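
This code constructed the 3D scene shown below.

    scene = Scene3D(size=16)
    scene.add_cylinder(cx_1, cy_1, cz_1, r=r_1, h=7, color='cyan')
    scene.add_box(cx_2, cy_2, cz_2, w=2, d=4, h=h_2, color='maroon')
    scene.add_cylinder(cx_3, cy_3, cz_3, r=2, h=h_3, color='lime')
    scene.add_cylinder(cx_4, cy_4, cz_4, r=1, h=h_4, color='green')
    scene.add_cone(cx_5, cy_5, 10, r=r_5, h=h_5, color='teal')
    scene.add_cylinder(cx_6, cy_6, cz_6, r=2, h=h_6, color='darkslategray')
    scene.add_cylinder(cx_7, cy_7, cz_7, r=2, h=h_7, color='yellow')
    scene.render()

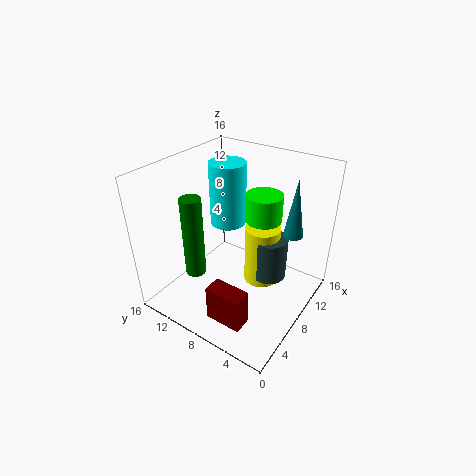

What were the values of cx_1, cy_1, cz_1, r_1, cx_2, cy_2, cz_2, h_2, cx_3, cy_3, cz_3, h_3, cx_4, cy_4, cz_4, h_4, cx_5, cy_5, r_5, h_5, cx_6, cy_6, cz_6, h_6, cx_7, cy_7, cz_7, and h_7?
cx_1 = 9
cy_1 = 10
cz_1 = 9
r_1 = 2
cx_2 = 2
cy_2 = 4
cz_2 = 1
h_2 = 4
cx_3 = 10
cy_3 = 6
cz_3 = 10
h_3 = 3
cx_4 = 2
cy_4 = 9
cz_4 = 7
h_4 = 8
cx_5 = 9
cy_5 = 2
r_5 = 1
h_5 = 6
cx_6 = 10
cy_6 = 5
cz_6 = 3
h_6 = 5
cx_7 = 10
cy_7 = 6
cz_7 = 2
h_7 = 7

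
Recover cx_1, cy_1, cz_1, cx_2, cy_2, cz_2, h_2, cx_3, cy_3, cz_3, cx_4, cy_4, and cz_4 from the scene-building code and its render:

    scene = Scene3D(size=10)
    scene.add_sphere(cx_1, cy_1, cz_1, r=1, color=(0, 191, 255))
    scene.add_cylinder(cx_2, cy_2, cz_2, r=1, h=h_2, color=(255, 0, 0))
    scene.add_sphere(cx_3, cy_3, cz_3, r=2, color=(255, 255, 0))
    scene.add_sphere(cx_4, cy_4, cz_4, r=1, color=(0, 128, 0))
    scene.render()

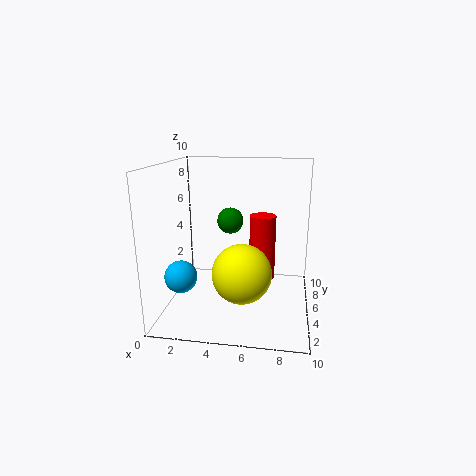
cx_1 = 2
cy_1 = 1.5
cz_1 = 3.5
cx_2 = 6.5
cy_2 = 7.5
cz_2 = 1
h_2 = 5
cx_3 = 5.5
cy_3 = 3.5
cz_3 = 3
cx_4 = 4
cy_4 = 7.5
cz_4 = 5.5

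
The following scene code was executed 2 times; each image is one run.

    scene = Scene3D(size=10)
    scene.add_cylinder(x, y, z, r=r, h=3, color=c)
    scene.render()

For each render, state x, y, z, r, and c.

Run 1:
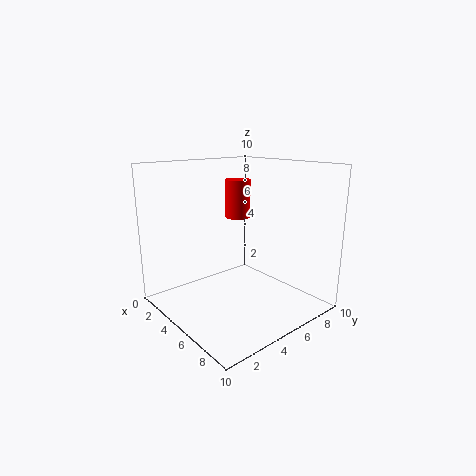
x = 2, y = 7.5, z = 5.5, r = 1, c = 'red'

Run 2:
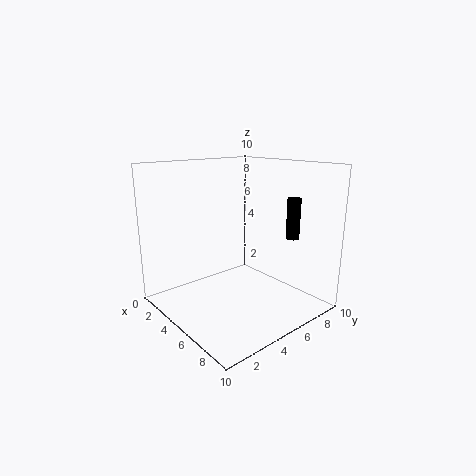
x = 6.5, y = 9, z = 4.5, r = 0.5, c = 'black'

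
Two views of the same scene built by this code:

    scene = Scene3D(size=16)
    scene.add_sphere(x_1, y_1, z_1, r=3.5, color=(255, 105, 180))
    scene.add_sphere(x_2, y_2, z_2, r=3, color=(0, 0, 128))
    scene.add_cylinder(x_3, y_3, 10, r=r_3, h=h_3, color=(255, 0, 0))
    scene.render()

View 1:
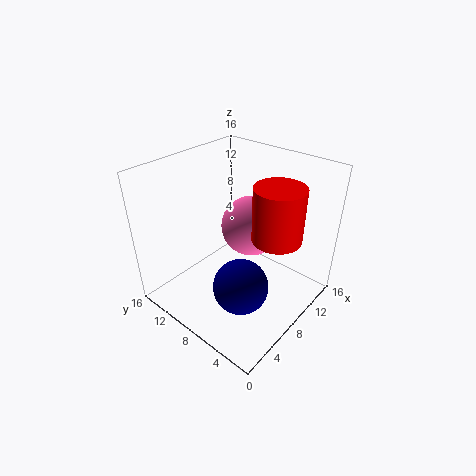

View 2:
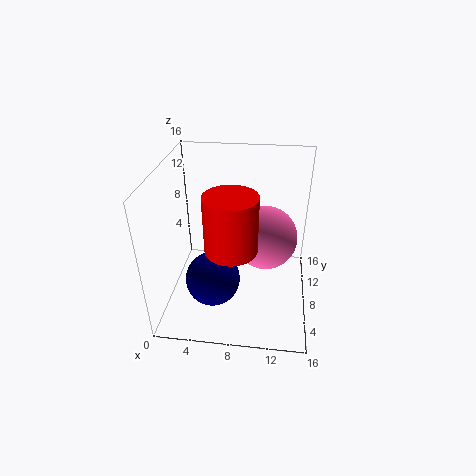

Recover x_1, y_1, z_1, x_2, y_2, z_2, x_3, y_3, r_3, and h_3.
x_1 = 11, y_1 = 8.5, z_1 = 8, x_2 = 5.5, y_2 = 5.5, z_2 = 4, x_3 = 8, y_3 = 3, r_3 = 2.5, h_3 = 5.5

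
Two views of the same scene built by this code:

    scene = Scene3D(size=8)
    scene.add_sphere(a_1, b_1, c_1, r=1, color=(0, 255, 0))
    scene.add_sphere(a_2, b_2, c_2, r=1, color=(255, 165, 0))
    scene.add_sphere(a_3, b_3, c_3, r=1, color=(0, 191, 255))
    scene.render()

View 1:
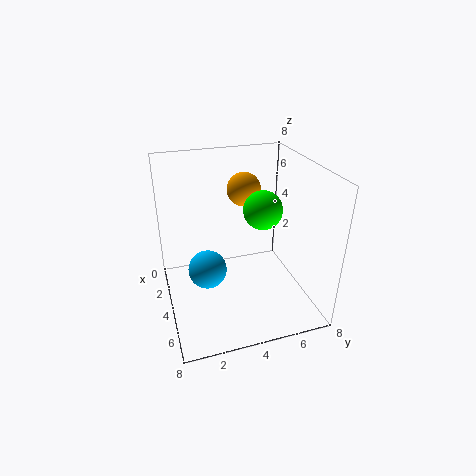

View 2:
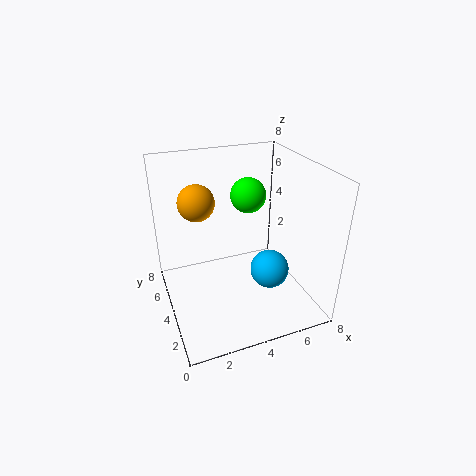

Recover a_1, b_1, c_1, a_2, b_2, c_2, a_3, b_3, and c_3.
a_1 = 5, b_1 = 5, c_1 = 6, a_2 = 2, b_2 = 5, c_2 = 6, a_3 = 5, b_3 = 2, c_3 = 3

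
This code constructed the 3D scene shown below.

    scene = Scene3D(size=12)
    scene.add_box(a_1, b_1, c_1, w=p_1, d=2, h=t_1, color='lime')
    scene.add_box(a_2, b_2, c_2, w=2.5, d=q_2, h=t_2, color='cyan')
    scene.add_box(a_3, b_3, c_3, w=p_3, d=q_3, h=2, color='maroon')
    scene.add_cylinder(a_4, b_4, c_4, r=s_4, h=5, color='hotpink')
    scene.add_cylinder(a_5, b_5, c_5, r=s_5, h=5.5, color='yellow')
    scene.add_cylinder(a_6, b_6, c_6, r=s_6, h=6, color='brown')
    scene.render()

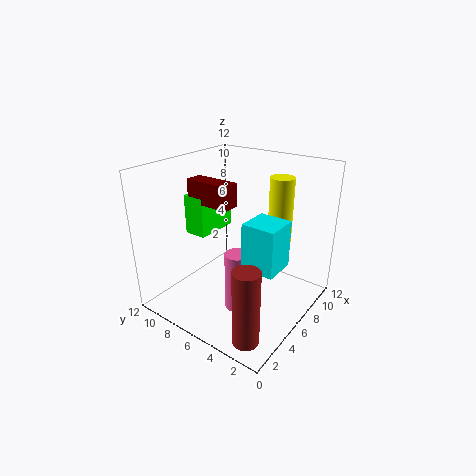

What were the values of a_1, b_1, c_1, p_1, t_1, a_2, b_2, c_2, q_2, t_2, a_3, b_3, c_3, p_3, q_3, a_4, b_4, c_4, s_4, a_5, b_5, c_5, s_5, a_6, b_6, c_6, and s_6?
a_1 = 5, b_1 = 9, c_1 = 5.5, p_1 = 4, t_1 = 3.5, a_2 = 3, b_2 = 1, c_2 = 5.5, q_2 = 2.5, t_2 = 3.5, a_3 = 5, b_3 = 6.5, c_3 = 8.5, p_3 = 1.5, q_3 = 4, a_4 = 4.5, b_4 = 5, c_4 = 0.5, s_4 = 1, a_5 = 8.5, b_5 = 3.5, c_5 = 5.5, s_5 = 1, a_6 = 1.5, b_6 = 2, c_6 = 0.5, s_6 = 1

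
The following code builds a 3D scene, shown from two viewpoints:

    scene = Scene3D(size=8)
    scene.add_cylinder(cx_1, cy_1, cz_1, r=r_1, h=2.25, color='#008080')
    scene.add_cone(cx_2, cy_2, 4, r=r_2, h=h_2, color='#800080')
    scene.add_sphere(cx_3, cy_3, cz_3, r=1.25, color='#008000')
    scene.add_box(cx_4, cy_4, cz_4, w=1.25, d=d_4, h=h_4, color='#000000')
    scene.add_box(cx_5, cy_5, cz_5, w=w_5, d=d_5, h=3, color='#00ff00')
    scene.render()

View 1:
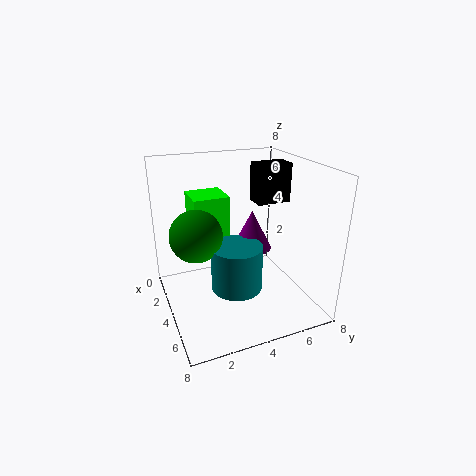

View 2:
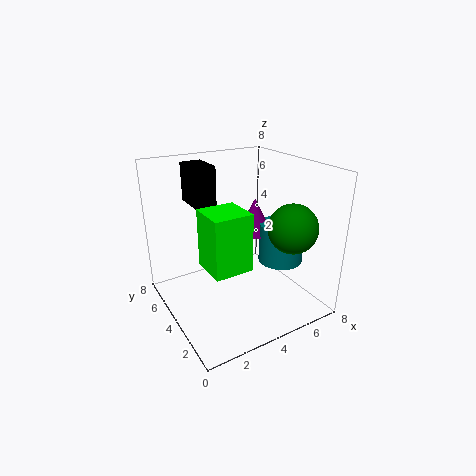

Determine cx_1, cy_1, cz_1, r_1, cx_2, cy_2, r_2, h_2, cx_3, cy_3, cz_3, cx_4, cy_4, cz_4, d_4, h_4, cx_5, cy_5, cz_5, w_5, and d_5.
cx_1 = 6.25
cy_1 = 3
cz_1 = 2.5
r_1 = 1.25
cx_2 = 5.25
cy_2 = 4.25
r_2 = 1
h_2 = 2
cx_3 = 5.5
cy_3 = 1.25
cz_3 = 5.25
cx_4 = 2.25
cy_4 = 5.5
cz_4 = 5.5
d_4 = 2
h_4 = 2.25
cx_5 = 1.5
cy_5 = 1.75
cz_5 = 3.25
w_5 = 2
d_5 = 2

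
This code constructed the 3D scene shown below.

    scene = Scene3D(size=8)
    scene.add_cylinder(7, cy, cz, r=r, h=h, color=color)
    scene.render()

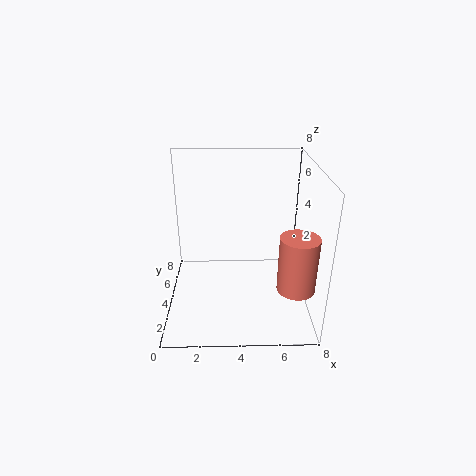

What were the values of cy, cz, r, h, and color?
cy = 2; cz = 2; r = 1; h = 3; color = 'salmon'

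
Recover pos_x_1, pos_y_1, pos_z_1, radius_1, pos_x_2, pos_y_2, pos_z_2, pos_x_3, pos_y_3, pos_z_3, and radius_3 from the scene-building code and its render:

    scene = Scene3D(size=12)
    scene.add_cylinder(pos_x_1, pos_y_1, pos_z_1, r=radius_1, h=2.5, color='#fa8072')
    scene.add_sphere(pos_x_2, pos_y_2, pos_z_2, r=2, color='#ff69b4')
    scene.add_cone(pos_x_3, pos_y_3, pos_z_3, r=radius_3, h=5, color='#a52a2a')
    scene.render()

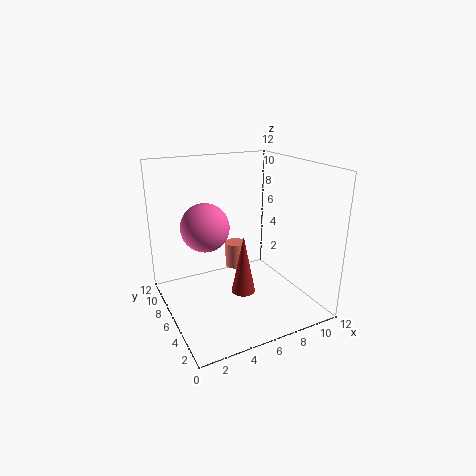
pos_x_1 = 8, pos_y_1 = 10.5, pos_z_1 = 1, radius_1 = 1, pos_x_2 = 3.5, pos_y_2 = 7, pos_z_2 = 7, pos_x_3 = 6, pos_y_3 = 5, pos_z_3 = 1.5, radius_3 = 1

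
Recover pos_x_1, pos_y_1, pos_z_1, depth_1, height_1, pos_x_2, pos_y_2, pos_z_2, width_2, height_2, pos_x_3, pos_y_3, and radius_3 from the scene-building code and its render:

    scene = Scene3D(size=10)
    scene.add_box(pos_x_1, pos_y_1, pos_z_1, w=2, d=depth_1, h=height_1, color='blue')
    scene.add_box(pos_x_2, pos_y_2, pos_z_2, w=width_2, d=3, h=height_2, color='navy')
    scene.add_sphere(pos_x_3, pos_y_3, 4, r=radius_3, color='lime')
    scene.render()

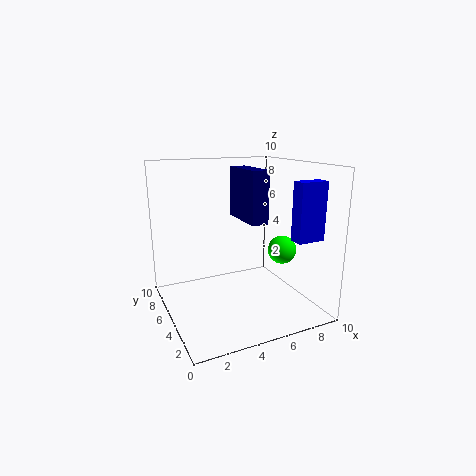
pos_x_1 = 8; pos_y_1 = 2; pos_z_1 = 5; depth_1 = 1; height_1 = 4; pos_x_2 = 4; pos_y_2 = 1; pos_z_2 = 7; width_2 = 1; height_2 = 3; pos_x_3 = 8; pos_y_3 = 4; radius_3 = 1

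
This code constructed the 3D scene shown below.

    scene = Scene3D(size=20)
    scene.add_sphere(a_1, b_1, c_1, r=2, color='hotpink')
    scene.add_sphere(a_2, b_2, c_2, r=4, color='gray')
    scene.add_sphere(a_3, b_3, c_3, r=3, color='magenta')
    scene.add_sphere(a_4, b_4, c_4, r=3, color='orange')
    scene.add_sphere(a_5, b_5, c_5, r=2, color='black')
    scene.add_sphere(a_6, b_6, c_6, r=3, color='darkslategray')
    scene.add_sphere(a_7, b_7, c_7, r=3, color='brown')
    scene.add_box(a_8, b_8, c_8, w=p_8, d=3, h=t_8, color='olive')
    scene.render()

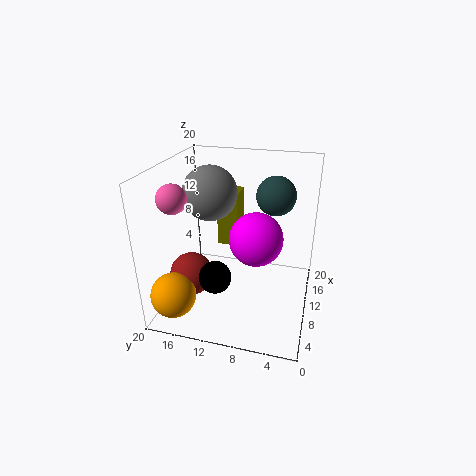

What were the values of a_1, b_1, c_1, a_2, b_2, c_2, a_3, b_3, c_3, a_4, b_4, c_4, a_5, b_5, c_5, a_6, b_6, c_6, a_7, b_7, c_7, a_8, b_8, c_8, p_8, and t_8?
a_1 = 7; b_1 = 18; c_1 = 16; a_2 = 13; b_2 = 15; c_2 = 15; a_3 = 3; b_3 = 6; c_3 = 14; a_4 = 3; b_4 = 17; c_4 = 4; a_5 = 3; b_5 = 11; c_5 = 8; a_6 = 17; b_6 = 6; c_6 = 14; a_7 = 7; b_7 = 16; c_7 = 5; a_8 = 13; b_8 = 11; c_8 = 7; p_8 = 4; t_8 = 8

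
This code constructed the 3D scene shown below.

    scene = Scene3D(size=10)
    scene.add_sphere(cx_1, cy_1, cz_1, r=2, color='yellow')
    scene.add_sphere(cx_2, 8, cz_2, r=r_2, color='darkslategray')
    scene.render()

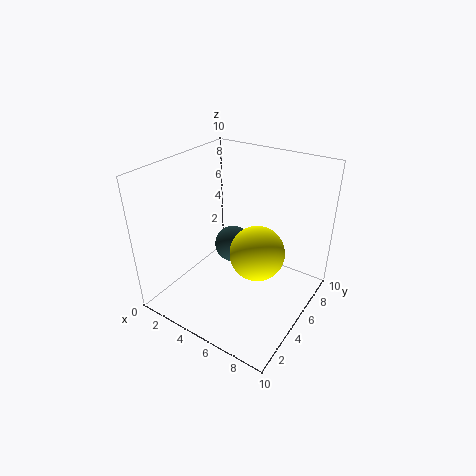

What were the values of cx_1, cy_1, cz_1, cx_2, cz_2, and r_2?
cx_1 = 6
cy_1 = 6
cz_1 = 3.5
cx_2 = 2.5
cz_2 = 2
r_2 = 1.5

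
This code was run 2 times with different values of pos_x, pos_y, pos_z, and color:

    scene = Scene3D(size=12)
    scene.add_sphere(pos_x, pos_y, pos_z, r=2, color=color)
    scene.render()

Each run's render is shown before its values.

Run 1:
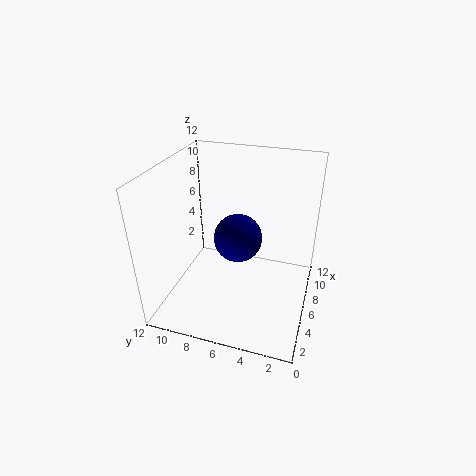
pos_x = 6
pos_y = 6
pos_z = 6
color = 'navy'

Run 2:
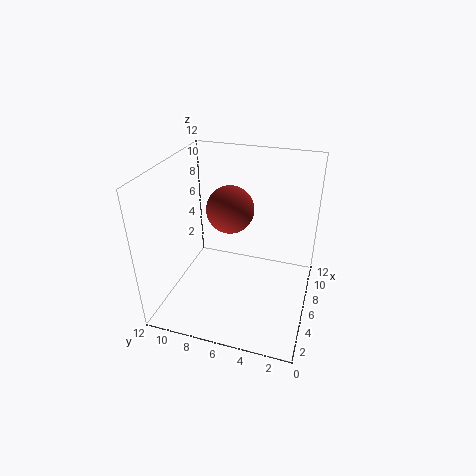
pos_x = 7
pos_y = 7
pos_z = 8
color = 'brown'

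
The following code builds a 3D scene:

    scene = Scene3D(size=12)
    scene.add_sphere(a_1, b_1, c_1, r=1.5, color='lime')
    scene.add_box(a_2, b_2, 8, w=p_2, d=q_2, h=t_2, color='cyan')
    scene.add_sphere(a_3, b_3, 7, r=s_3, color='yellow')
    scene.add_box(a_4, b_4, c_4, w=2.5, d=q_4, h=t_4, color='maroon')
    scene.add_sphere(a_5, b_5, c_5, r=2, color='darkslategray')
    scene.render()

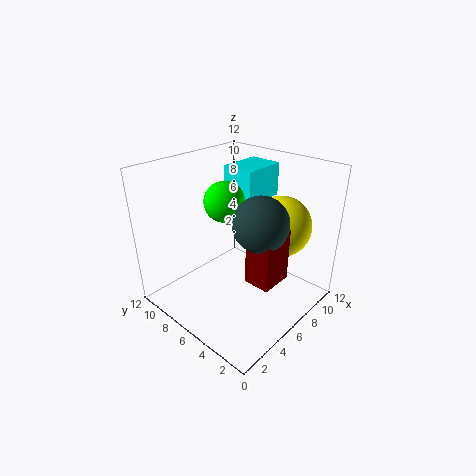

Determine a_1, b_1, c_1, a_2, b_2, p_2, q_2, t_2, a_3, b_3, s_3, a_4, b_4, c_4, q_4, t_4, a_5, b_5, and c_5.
a_1 = 4; b_1 = 5.5; c_1 = 10; a_2 = 8; b_2 = 6.5; p_2 = 4; q_2 = 3; t_2 = 3; a_3 = 8.5; b_3 = 3.5; s_3 = 2.5; a_4 = 3.5; b_4 = 1; c_4 = 4.5; q_4 = 2; t_4 = 4; a_5 = 4.5; b_5 = 2.5; c_5 = 9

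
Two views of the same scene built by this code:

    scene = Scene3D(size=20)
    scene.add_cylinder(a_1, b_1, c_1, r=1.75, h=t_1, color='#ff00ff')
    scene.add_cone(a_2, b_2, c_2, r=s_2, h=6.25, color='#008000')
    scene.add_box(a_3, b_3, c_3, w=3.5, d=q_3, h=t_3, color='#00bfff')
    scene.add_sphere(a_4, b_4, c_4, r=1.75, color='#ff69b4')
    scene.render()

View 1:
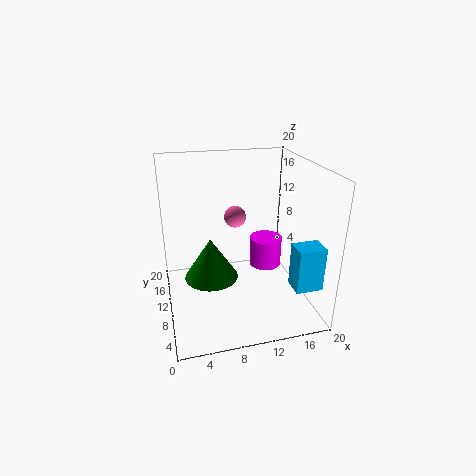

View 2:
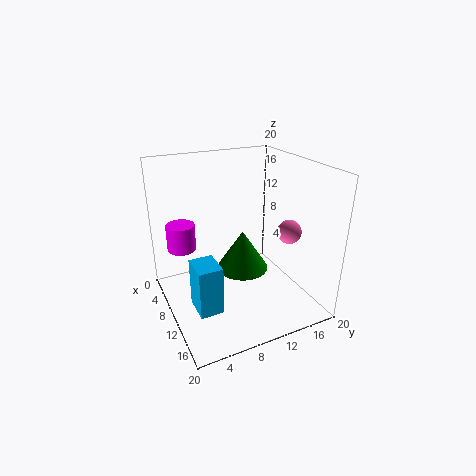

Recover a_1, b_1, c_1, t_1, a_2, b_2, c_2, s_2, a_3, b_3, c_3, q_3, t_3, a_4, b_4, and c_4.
a_1 = 11
b_1 = 1.75
c_1 = 10.75
t_1 = 3.25
a_2 = 6.5
b_2 = 12.5
c_2 = 2.75
s_2 = 4
a_3 = 15.25
b_3 = 1.25
c_3 = 5.75
q_3 = 2.75
t_3 = 5.75
a_4 = 11.5
b_4 = 17.5
c_4 = 10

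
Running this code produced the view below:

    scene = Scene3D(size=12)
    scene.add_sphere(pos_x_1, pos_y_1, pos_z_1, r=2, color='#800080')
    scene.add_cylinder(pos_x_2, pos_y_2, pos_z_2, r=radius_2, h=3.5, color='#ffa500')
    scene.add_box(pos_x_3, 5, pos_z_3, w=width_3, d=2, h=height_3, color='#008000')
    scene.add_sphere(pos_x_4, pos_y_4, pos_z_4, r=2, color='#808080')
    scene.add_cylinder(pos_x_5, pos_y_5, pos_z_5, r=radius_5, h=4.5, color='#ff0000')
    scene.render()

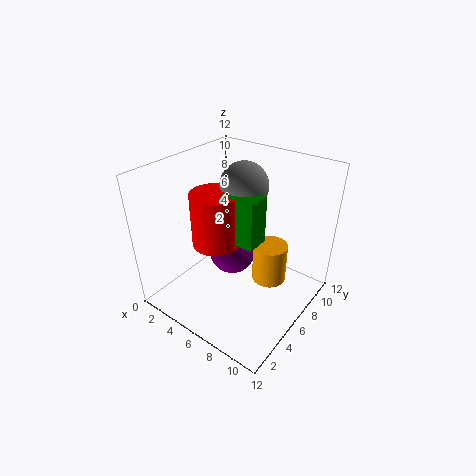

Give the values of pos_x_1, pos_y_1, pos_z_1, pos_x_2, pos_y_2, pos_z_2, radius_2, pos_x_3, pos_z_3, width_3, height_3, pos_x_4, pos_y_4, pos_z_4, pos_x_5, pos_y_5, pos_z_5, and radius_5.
pos_x_1 = 5
pos_y_1 = 6.5
pos_z_1 = 4
pos_x_2 = 8
pos_y_2 = 8
pos_z_2 = 1.5
radius_2 = 1.5
pos_x_3 = 5
pos_z_3 = 6
width_3 = 3
height_3 = 4
pos_x_4 = 5.5
pos_y_4 = 7.5
pos_z_4 = 10
pos_x_5 = 4.5
pos_y_5 = 5
pos_z_5 = 5.5
radius_5 = 2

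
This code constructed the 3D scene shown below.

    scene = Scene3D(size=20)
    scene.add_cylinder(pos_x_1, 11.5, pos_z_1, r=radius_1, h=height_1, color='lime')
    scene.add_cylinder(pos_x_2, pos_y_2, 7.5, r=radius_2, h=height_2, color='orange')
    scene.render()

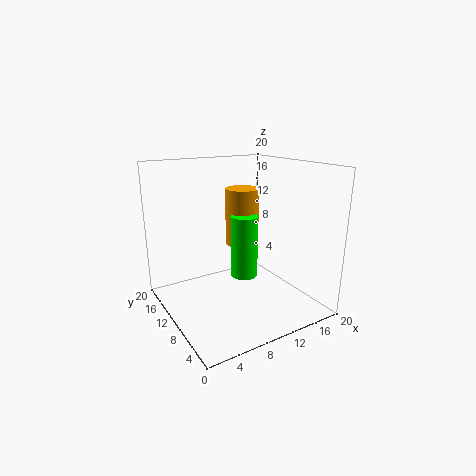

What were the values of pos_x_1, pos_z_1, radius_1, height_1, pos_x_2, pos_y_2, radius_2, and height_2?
pos_x_1 = 12; pos_z_1 = 3.25; radius_1 = 2; height_1 = 9.25; pos_x_2 = 13; pos_y_2 = 13.75; radius_2 = 2.5; height_2 = 8.5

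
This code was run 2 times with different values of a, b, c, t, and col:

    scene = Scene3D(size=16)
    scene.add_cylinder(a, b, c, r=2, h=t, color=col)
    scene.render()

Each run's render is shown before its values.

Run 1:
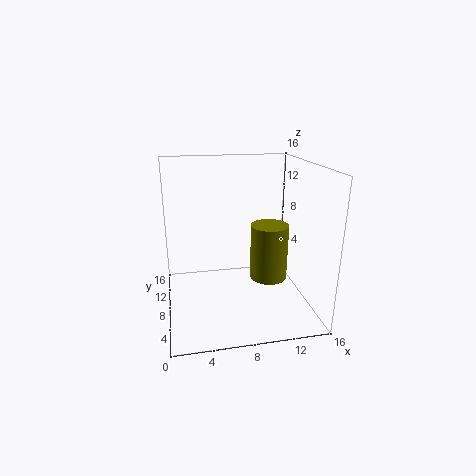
a = 11; b = 6; c = 4; t = 6; col = 'olive'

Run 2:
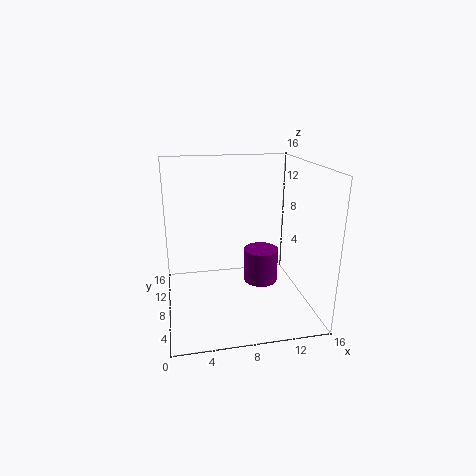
a = 11; b = 9; c = 2; t = 4; col = 'purple'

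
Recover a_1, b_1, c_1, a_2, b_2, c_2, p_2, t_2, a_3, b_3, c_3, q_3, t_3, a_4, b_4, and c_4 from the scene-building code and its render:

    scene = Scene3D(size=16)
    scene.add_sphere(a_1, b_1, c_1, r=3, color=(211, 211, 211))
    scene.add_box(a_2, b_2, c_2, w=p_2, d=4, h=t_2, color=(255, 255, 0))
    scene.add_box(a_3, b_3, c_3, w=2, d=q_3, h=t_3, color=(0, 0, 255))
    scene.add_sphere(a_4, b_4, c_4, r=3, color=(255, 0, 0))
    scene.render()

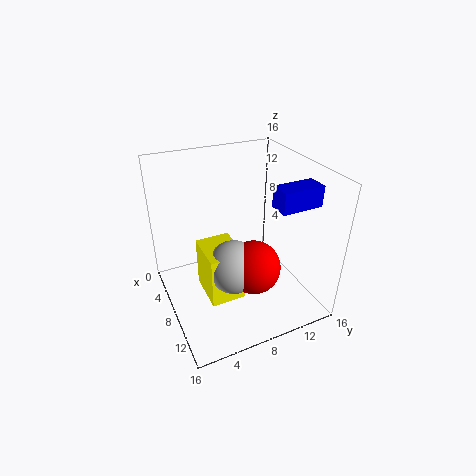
a_1 = 9; b_1 = 7; c_1 = 5; a_2 = 5; b_2 = 4; c_2 = 1; p_2 = 5; t_2 = 6; a_3 = 13; b_3 = 9; c_3 = 14; q_3 = 4; t_3 = 2; a_4 = 10; b_4 = 9; c_4 = 5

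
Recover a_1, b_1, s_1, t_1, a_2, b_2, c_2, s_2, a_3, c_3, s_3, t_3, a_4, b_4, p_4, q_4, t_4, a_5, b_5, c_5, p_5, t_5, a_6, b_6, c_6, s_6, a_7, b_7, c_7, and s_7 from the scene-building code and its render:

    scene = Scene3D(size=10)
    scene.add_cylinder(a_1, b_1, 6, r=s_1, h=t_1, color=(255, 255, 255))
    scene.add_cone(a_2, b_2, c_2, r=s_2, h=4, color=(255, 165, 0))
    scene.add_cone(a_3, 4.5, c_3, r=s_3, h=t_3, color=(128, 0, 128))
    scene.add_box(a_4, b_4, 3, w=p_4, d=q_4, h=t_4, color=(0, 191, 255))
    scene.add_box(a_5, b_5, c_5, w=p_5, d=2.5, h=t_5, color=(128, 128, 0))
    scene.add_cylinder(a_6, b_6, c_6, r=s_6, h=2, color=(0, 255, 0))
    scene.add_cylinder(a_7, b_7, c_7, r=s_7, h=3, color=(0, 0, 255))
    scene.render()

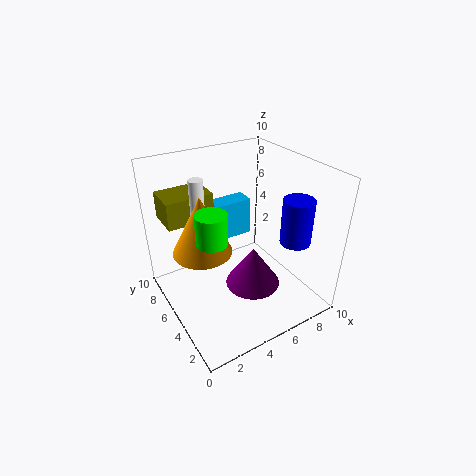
a_1 = 3, b_1 = 7, s_1 = 0.5, t_1 = 3, a_2 = 2.5, b_2 = 5.5, c_2 = 4.5, s_2 = 2, a_3 = 6, c_3 = 1, s_3 = 2, t_3 = 3, a_4 = 5, b_4 = 8, p_4 = 3, q_4 = 1.5, t_4 = 3, a_5 = 1, b_5 = 7.5, c_5 = 5.5, p_5 = 3.5, t_5 = 2, a_6 = 2.5, b_6 = 4, c_6 = 6, s_6 = 1, a_7 = 7.5, b_7 = 2, c_7 = 5.5, s_7 = 1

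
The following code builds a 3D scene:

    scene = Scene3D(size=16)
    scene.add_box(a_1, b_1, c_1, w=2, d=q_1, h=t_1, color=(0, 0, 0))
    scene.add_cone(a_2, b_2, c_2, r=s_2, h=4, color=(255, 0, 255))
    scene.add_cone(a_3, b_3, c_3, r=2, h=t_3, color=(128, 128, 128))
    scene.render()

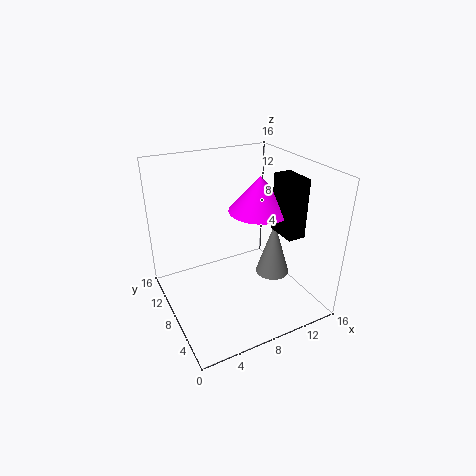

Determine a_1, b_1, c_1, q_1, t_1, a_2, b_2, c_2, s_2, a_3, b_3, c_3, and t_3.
a_1 = 12; b_1 = 4; c_1 = 8.5; q_1 = 3.5; t_1 = 6.5; a_2 = 11; b_2 = 8.5; c_2 = 10.5; s_2 = 3.5; a_3 = 12.5; b_3 = 7.5; c_3 = 2.5; t_3 = 6.5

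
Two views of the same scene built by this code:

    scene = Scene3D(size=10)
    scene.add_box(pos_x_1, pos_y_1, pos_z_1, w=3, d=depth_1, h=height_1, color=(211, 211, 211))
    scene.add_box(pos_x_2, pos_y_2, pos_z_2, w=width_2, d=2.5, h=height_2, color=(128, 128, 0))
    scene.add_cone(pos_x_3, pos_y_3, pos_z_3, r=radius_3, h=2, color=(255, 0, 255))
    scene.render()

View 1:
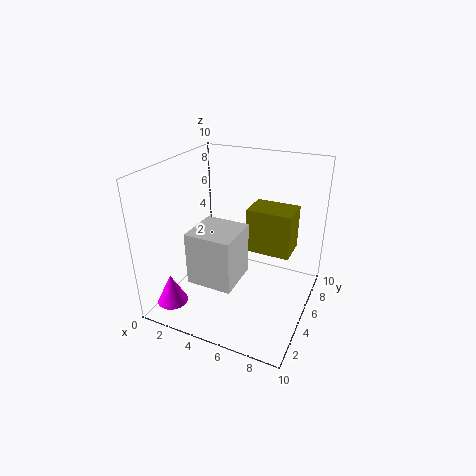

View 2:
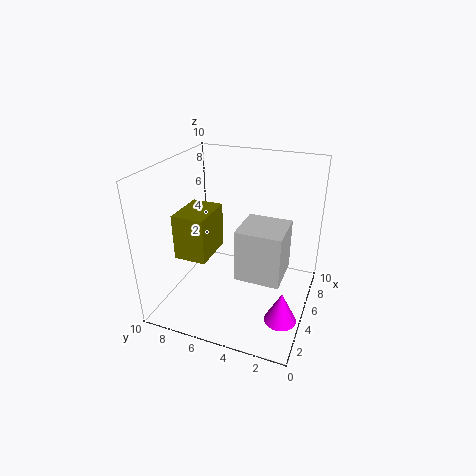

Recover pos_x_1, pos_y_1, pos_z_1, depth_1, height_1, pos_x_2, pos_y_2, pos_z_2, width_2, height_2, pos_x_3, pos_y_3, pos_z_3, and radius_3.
pos_x_1 = 3; pos_y_1 = 1.5; pos_z_1 = 3; depth_1 = 3; height_1 = 3.5; pos_x_2 = 4.5; pos_y_2 = 7.5; pos_z_2 = 2.5; width_2 = 3.5; height_2 = 3.5; pos_x_3 = 2; pos_y_3 = 1; pos_z_3 = 1.5; radius_3 = 1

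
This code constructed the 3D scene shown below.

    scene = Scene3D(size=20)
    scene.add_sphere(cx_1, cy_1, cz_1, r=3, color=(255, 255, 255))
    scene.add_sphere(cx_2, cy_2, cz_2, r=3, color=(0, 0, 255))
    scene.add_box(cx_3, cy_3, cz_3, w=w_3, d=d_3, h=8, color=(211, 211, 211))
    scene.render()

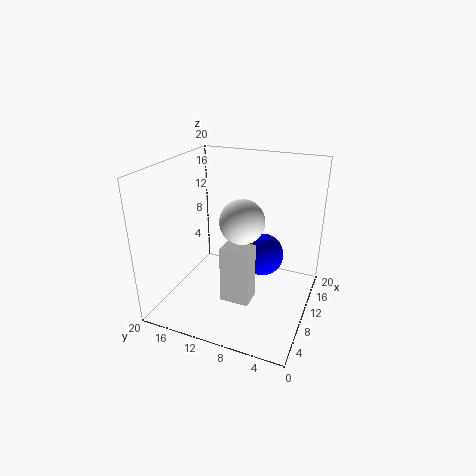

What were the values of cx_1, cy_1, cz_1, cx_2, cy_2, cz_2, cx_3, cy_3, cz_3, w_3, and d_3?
cx_1 = 9; cy_1 = 9; cz_1 = 13; cx_2 = 12; cy_2 = 7; cz_2 = 7; cx_3 = 6; cy_3 = 7; cz_3 = 2; w_3 = 3; d_3 = 4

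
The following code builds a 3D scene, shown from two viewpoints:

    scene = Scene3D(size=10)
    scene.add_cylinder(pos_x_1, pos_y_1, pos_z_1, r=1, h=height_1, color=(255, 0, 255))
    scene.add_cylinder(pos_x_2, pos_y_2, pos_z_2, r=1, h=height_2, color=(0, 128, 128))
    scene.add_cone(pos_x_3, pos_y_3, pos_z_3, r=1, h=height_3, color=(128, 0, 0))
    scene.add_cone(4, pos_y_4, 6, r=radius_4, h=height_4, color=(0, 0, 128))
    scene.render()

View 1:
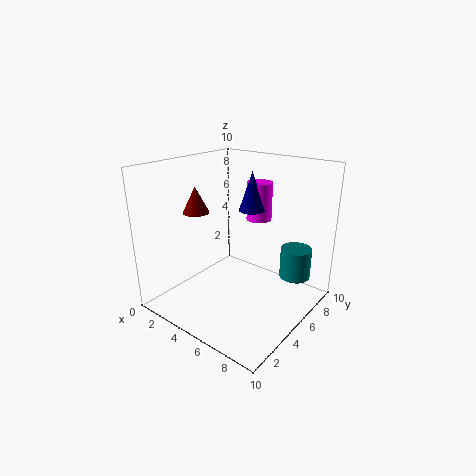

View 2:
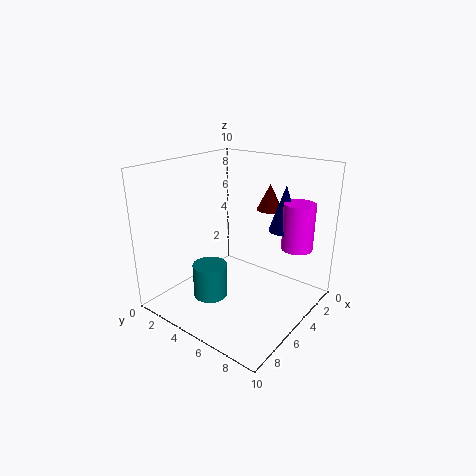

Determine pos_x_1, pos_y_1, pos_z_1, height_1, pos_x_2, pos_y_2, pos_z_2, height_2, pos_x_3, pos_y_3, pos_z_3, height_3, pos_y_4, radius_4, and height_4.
pos_x_1 = 4
pos_y_1 = 9
pos_z_1 = 5
height_1 = 3
pos_x_2 = 9
pos_y_2 = 6
pos_z_2 = 3
height_2 = 2
pos_x_3 = 1
pos_y_3 = 5
pos_z_3 = 6
height_3 = 2
pos_y_4 = 8
radius_4 = 1
height_4 = 3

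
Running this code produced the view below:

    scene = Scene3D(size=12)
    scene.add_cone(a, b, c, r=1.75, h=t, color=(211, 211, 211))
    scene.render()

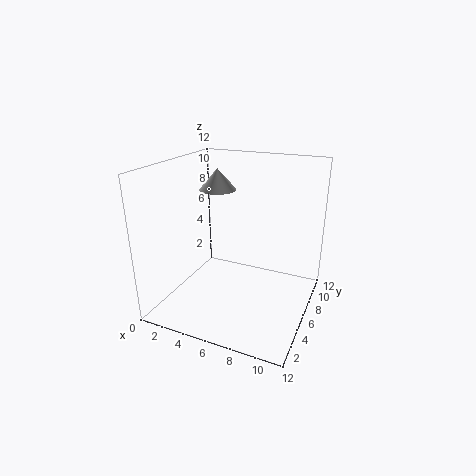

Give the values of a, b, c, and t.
a = 2.25
b = 9.75
c = 8.75
t = 2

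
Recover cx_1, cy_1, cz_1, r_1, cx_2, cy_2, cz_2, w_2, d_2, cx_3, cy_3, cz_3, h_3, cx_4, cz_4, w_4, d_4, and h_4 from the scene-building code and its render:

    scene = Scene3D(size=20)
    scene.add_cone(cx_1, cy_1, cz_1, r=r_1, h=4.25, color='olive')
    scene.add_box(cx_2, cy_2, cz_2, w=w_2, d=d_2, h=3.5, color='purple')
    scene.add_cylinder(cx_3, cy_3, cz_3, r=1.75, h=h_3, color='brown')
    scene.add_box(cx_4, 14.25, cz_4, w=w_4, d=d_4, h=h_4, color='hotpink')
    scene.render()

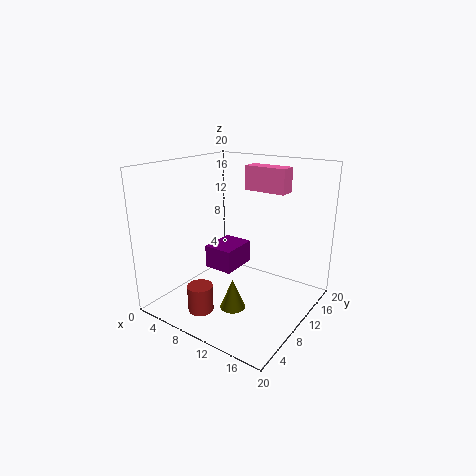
cx_1 = 11
cy_1 = 7.25
cz_1 = 0.75
r_1 = 1.75
cx_2 = 3.5
cy_2 = 10.5
cz_2 = 3.5
w_2 = 4.5
d_2 = 5.75
cx_3 = 7.5
cy_3 = 4.5
cz_3 = 0.5
h_3 = 3.75
cx_4 = 8.25
cz_4 = 15.75
w_4 = 6.25
d_4 = 2.5
h_4 = 3.5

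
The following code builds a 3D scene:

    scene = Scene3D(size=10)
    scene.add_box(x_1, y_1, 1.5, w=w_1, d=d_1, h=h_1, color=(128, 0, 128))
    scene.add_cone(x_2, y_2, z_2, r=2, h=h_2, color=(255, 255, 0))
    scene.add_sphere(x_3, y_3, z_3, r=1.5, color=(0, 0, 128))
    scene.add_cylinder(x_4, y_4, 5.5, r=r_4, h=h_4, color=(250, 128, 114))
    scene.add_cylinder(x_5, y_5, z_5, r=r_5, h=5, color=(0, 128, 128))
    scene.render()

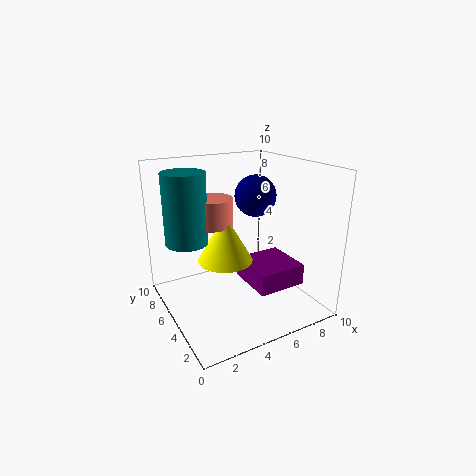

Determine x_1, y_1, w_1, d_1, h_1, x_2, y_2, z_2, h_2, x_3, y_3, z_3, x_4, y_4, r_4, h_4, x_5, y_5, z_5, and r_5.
x_1 = 5.5, y_1 = 2.5, w_1 = 3.5, d_1 = 3.5, h_1 = 1.5, x_2 = 4.5, y_2 = 6, z_2 = 3, h_2 = 3.5, x_3 = 7, y_3 = 6, z_3 = 7.5, x_4 = 4, y_4 = 7, r_4 = 1.5, h_4 = 2, x_5 = 2, y_5 = 7, z_5 = 4.5, r_5 = 1.5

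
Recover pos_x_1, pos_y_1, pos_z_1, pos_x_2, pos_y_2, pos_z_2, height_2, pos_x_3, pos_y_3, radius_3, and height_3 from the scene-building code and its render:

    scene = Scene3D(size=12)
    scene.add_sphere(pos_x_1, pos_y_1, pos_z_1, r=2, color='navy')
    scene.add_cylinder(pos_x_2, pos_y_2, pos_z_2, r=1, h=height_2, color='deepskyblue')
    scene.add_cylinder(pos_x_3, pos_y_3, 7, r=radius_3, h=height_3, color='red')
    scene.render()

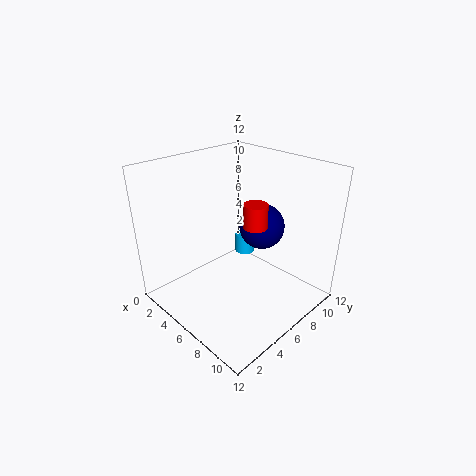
pos_x_1 = 6, pos_y_1 = 9, pos_z_1 = 6, pos_x_2 = 2, pos_y_2 = 11, pos_z_2 = 1, height_2 = 2, pos_x_3 = 7, pos_y_3 = 7, radius_3 = 1, height_3 = 2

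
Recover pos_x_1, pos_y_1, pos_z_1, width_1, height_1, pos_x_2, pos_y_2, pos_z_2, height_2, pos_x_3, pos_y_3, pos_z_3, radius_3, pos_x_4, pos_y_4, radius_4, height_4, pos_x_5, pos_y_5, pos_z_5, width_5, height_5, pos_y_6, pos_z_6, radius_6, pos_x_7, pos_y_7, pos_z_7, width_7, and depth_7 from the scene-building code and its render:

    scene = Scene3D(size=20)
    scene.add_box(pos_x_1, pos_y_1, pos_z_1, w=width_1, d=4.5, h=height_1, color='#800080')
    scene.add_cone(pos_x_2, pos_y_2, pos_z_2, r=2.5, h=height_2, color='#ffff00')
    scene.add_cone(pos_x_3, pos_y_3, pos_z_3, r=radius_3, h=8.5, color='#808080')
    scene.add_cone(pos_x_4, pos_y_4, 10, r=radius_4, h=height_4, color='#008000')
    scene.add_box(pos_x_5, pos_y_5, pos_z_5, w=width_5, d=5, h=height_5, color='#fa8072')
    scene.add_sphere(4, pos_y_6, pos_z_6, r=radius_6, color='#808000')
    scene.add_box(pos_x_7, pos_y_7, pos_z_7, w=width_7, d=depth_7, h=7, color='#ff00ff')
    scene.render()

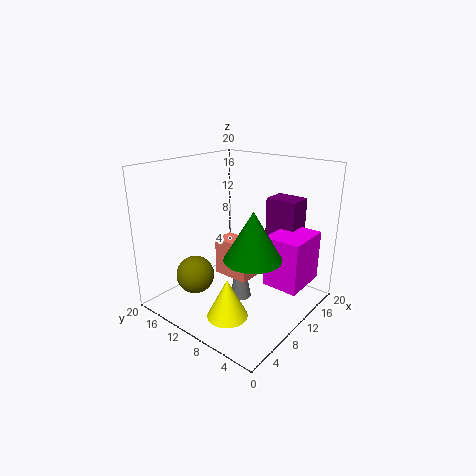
pos_x_1 = 14.5; pos_y_1 = 4; pos_z_1 = 8.5; width_1 = 3.5; height_1 = 6.5; pos_x_2 = 3; pos_y_2 = 6; pos_z_2 = 3; height_2 = 5; pos_x_3 = 10; pos_y_3 = 9.5; pos_z_3 = 1; radius_3 = 1.5; pos_x_4 = 6; pos_y_4 = 4.5; radius_4 = 3.5; height_4 = 6; pos_x_5 = 7; pos_y_5 = 6.5; pos_z_5 = 5.5; width_5 = 3; height_5 = 5; pos_y_6 = 12.5; pos_z_6 = 6; radius_6 = 2.5; pos_x_7 = 10.5; pos_y_7 = 1; pos_z_7 = 4; width_7 = 6.5; depth_7 = 5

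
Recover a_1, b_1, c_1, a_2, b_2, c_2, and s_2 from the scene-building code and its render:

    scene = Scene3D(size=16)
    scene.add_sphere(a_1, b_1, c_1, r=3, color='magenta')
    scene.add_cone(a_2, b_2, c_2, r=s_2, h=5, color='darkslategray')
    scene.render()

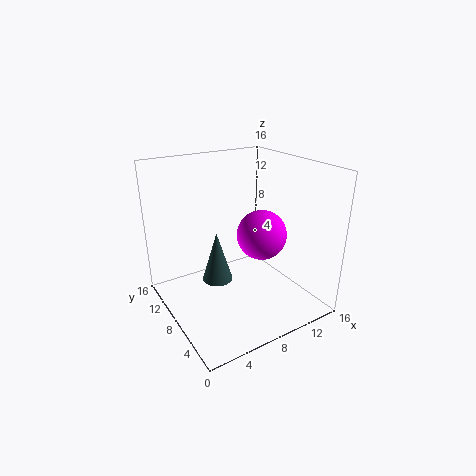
a_1 = 12, b_1 = 9, c_1 = 7, a_2 = 4, b_2 = 5.5, c_2 = 5.5, s_2 = 1.5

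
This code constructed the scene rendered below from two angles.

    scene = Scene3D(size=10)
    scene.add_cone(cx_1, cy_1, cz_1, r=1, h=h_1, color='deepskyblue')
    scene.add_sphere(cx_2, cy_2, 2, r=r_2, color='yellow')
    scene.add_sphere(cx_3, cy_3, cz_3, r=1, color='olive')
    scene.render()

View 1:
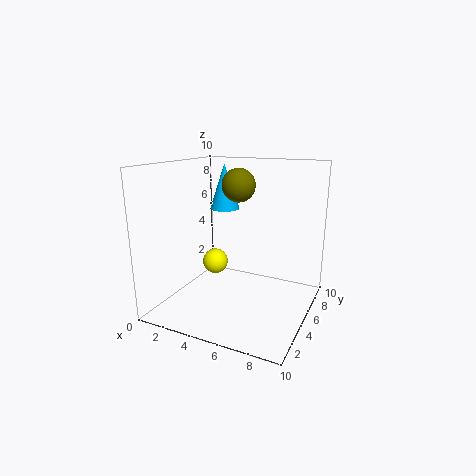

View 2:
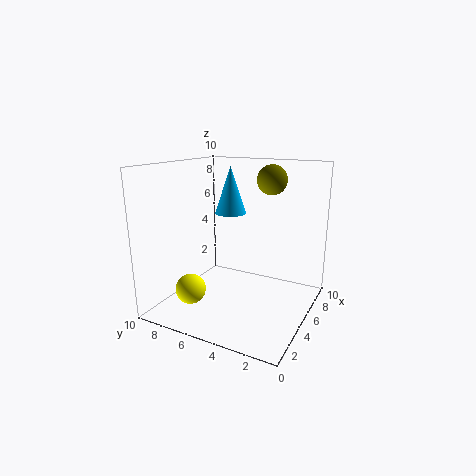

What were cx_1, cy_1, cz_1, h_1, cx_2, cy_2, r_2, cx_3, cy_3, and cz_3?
cx_1 = 4
cy_1 = 5
cz_1 = 7
h_1 = 3
cx_2 = 2
cy_2 = 7
r_2 = 1
cx_3 = 6
cy_3 = 3
cz_3 = 9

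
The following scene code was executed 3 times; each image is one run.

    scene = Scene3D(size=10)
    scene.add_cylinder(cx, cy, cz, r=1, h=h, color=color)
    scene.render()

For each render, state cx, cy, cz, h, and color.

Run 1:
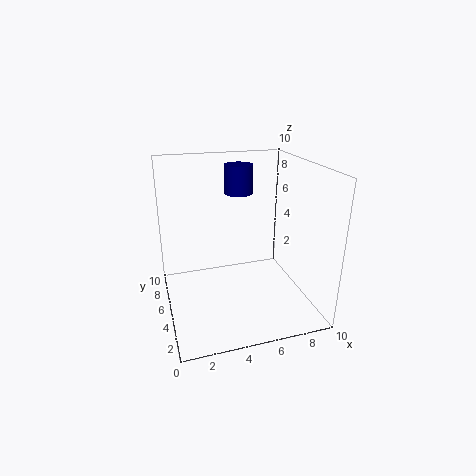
cx = 5.5, cy = 6.5, cz = 7.75, h = 2, color = 'navy'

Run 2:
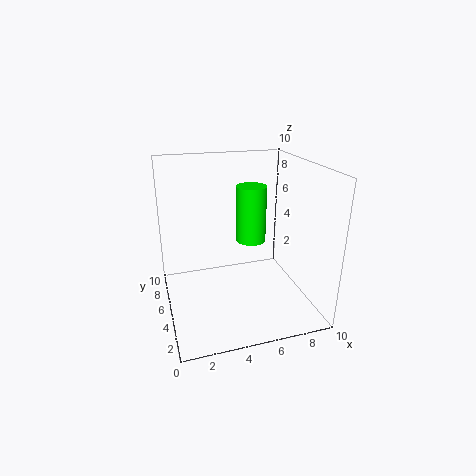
cx = 5.75, cy = 4.5, cz = 5, h = 3.75, color = 'lime'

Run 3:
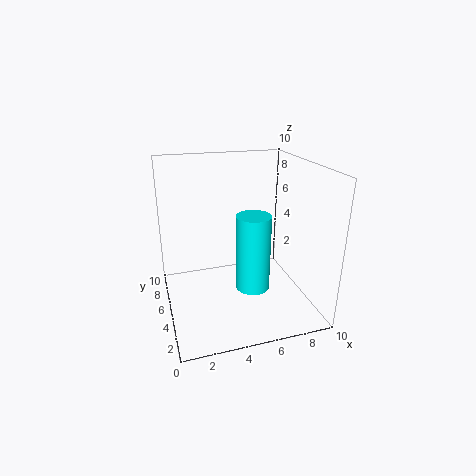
cx = 4.75, cy = 1.25, cz = 3.5, h = 4.5, color = 'cyan'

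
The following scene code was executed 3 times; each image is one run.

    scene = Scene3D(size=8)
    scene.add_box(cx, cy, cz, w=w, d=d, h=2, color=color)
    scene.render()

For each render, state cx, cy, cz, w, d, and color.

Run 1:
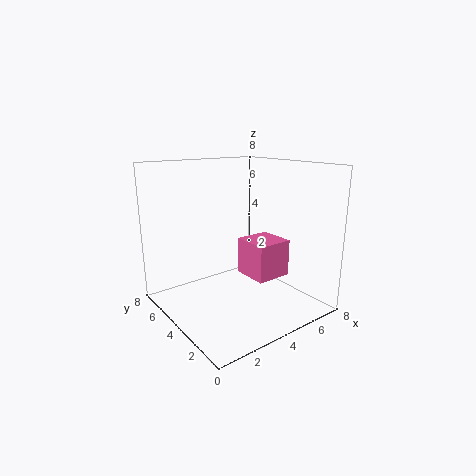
cx = 4
cy = 2
cz = 2
w = 2
d = 2
color = 'hotpink'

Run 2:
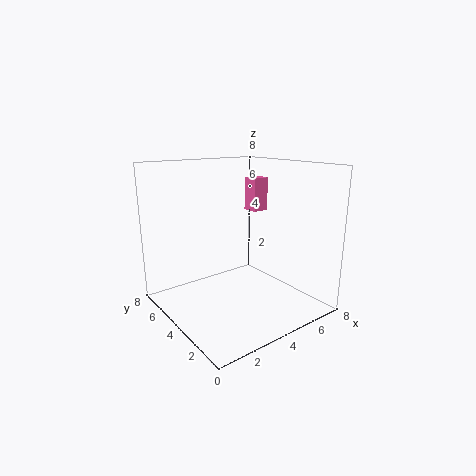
cx = 6
cy = 5
cz = 5
w = 1
d = 1
color = 'hotpink'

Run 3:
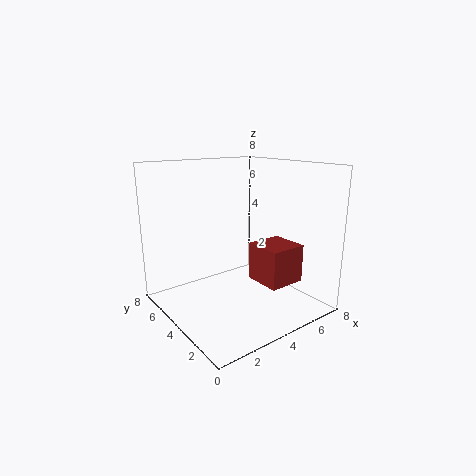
cx = 4
cy = 1
cz = 2
w = 2
d = 2
color = 'brown'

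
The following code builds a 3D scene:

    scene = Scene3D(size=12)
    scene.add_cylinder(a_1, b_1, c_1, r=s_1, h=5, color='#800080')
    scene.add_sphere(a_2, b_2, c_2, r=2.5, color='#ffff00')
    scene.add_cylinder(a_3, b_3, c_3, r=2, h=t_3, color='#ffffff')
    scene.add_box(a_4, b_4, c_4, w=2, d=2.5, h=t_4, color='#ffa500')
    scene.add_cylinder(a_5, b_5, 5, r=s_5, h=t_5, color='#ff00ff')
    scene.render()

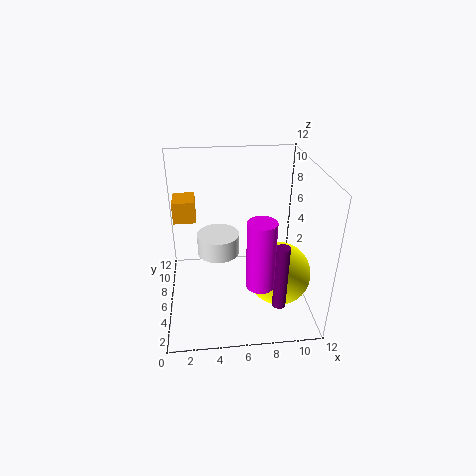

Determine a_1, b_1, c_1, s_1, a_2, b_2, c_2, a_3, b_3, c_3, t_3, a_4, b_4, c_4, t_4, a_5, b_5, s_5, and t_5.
a_1 = 8.5, b_1 = 1, c_1 = 3, s_1 = 0.5, a_2 = 9, b_2 = 3.5, c_2 = 4, a_3 = 4.5, b_3 = 9.5, c_3 = 2.5, t_3 = 2, a_4 = 0.5, b_4 = 9, c_4 = 6, t_4 = 2, a_5 = 7, b_5 = 1, s_5 = 1, t_5 = 5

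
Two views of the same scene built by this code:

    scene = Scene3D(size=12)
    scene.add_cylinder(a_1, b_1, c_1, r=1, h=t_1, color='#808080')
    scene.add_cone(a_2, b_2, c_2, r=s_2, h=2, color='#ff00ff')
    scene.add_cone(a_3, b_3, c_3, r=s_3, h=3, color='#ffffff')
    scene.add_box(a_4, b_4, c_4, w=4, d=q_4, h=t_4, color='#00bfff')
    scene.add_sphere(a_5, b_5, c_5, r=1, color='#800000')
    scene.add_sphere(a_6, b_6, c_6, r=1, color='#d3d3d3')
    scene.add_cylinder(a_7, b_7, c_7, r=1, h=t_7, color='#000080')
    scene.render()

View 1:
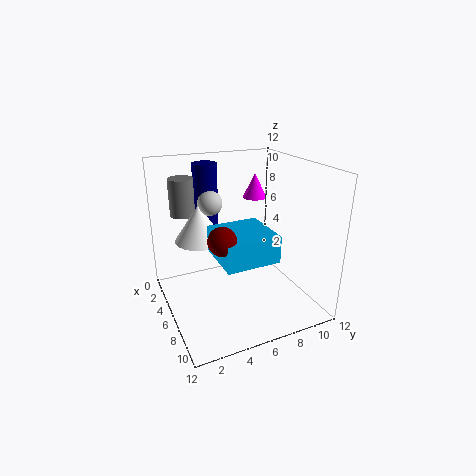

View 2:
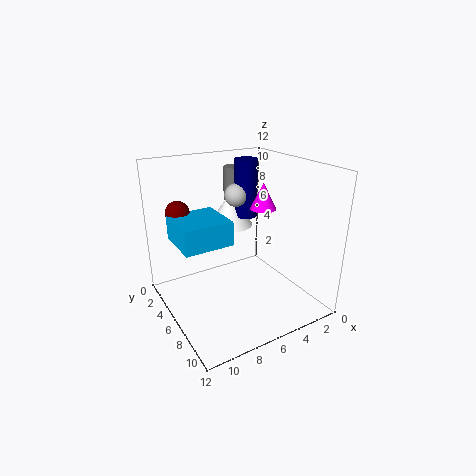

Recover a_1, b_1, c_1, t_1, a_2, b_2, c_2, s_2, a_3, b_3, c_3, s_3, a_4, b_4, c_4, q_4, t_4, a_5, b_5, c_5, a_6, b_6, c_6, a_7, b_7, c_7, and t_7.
a_1 = 4; b_1 = 2; c_1 = 8; t_1 = 3; a_2 = 5; b_2 = 8; c_2 = 9; s_2 = 1; a_3 = 5; b_3 = 3; c_3 = 6; s_3 = 2; a_4 = 7; b_4 = 3; c_4 = 6; q_4 = 4; t_4 = 2; a_5 = 10; b_5 = 3; c_5 = 8; a_6 = 5; b_6 = 4; c_6 = 9; a_7 = 4; b_7 = 4; c_7 = 7; t_7 = 5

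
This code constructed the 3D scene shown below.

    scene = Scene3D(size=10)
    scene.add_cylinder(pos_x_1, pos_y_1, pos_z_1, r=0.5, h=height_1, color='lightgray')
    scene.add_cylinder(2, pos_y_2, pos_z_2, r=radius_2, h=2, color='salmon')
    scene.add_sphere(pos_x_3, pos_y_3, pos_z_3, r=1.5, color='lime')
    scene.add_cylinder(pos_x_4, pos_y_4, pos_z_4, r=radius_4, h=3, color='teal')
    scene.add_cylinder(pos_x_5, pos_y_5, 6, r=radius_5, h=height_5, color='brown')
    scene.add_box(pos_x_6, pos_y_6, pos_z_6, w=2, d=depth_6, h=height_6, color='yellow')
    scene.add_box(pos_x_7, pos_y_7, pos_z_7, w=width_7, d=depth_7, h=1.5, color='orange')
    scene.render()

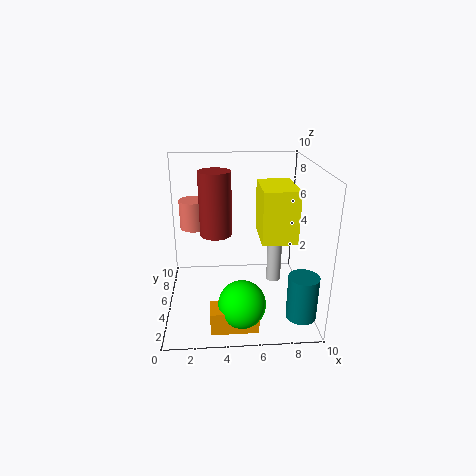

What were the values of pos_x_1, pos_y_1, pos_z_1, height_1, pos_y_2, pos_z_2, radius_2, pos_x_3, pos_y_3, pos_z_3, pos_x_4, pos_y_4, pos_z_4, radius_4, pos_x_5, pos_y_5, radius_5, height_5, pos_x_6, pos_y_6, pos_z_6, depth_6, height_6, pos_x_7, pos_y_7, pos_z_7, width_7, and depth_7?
pos_x_1 = 7.5
pos_y_1 = 4.5
pos_z_1 = 2
height_1 = 5
pos_y_2 = 6
pos_z_2 = 5.5
radius_2 = 1
pos_x_3 = 5
pos_y_3 = 1.5
pos_z_3 = 2
pos_x_4 = 9
pos_y_4 = 2
pos_z_4 = 0.5
radius_4 = 1
pos_x_5 = 3.5
pos_y_5 = 3.5
radius_5 = 1
height_5 = 4
pos_x_6 = 6
pos_y_6 = 0.5
pos_z_6 = 6.5
depth_6 = 3
height_6 = 3
pos_x_7 = 3
pos_y_7 = 0.5
pos_z_7 = 0.5
width_7 = 3
depth_7 = 1.5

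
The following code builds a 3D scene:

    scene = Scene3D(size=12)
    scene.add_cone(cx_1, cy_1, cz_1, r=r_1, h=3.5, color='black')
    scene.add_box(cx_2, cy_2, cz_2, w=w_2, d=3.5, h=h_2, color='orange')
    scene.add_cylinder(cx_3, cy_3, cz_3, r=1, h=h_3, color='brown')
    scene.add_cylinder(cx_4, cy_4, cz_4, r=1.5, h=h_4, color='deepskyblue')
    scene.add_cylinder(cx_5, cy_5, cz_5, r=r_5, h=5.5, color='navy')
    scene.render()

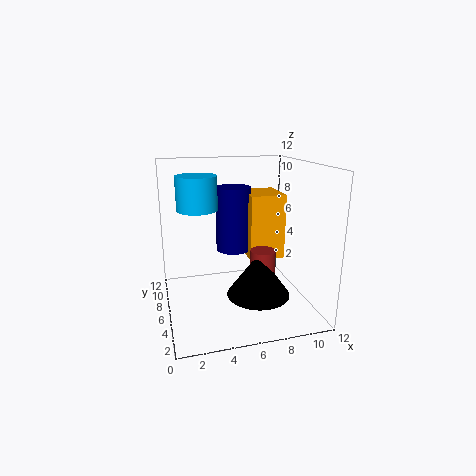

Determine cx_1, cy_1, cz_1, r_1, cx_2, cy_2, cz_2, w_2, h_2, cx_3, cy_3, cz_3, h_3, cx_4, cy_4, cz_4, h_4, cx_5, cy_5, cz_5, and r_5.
cx_1 = 7, cy_1 = 3.5, cz_1 = 2, r_1 = 2.5, cx_2 = 7, cy_2 = 5.5, cz_2 = 4, w_2 = 3, h_2 = 5.5, cx_3 = 7.5, cy_3 = 4, cz_3 = 3.5, h_3 = 2, cx_4 = 2.5, cy_4 = 4.5, cz_4 = 9, h_4 = 2.5, cx_5 = 6, cy_5 = 7.5, cz_5 = 4.5, r_5 = 1.5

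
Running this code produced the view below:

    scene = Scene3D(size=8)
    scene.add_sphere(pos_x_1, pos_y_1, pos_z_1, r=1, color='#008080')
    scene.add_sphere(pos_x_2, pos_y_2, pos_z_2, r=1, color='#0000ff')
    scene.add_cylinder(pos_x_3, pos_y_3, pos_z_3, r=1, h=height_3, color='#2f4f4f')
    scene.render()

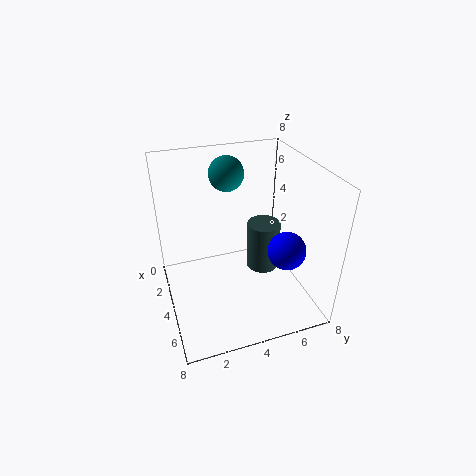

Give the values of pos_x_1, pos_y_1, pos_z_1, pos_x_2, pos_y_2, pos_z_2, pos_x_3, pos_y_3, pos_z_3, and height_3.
pos_x_1 = 2, pos_y_1 = 4, pos_z_1 = 7, pos_x_2 = 6, pos_y_2 = 6, pos_z_2 = 4, pos_x_3 = 3, pos_y_3 = 6, pos_z_3 = 1, height_3 = 3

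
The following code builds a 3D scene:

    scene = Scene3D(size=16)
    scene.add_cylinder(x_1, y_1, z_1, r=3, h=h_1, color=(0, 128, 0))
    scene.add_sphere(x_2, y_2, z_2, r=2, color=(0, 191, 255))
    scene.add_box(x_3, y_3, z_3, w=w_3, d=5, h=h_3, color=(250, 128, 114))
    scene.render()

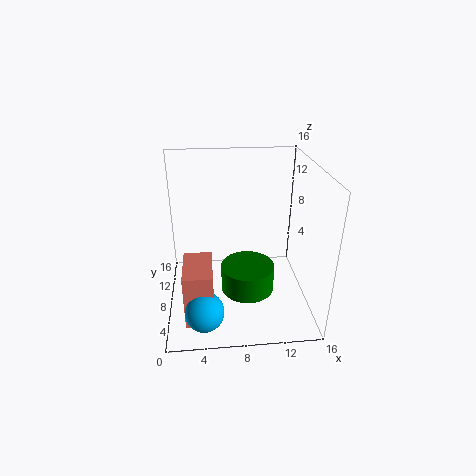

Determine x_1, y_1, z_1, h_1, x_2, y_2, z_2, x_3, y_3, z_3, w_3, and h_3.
x_1 = 9, y_1 = 7, z_1 = 2, h_1 = 3, x_2 = 4, y_2 = 2, z_2 = 3, x_3 = 2, y_3 = 2, z_3 = 1, w_3 = 3, h_3 = 6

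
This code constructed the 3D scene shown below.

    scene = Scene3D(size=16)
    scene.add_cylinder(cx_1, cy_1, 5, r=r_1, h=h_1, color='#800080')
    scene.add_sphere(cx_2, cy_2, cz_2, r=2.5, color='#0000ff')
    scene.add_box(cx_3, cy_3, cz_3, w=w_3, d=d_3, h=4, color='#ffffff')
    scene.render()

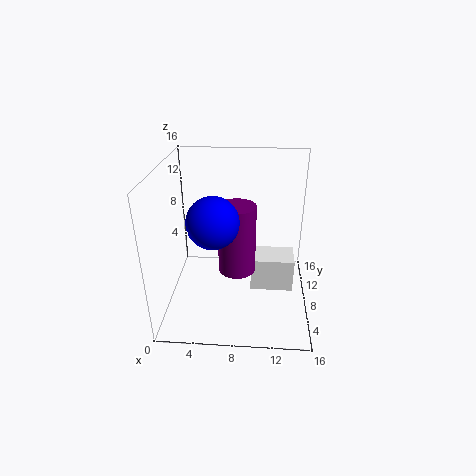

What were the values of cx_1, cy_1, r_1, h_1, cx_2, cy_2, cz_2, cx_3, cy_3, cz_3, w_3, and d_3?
cx_1 = 8, cy_1 = 6.5, r_1 = 2, h_1 = 7.5, cx_2 = 6, cy_2 = 3.5, cz_2 = 12, cx_3 = 9.5, cy_3 = 8, cz_3 = 1, w_3 = 5, d_3 = 3.5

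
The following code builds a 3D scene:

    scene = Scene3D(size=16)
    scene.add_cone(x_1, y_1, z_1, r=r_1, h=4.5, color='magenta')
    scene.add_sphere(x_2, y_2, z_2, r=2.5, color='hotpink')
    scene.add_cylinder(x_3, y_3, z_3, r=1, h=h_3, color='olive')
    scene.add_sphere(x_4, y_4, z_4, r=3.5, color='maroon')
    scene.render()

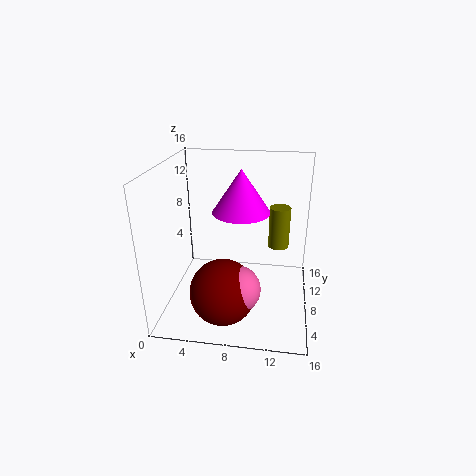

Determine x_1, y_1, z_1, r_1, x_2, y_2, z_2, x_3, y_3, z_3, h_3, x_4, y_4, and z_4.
x_1 = 8.5
y_1 = 7
z_1 = 11.5
r_1 = 3
x_2 = 8.5
y_2 = 4
z_2 = 4
x_3 = 12.5
y_3 = 5
z_3 = 9
h_3 = 4
x_4 = 7
y_4 = 4
z_4 = 3.5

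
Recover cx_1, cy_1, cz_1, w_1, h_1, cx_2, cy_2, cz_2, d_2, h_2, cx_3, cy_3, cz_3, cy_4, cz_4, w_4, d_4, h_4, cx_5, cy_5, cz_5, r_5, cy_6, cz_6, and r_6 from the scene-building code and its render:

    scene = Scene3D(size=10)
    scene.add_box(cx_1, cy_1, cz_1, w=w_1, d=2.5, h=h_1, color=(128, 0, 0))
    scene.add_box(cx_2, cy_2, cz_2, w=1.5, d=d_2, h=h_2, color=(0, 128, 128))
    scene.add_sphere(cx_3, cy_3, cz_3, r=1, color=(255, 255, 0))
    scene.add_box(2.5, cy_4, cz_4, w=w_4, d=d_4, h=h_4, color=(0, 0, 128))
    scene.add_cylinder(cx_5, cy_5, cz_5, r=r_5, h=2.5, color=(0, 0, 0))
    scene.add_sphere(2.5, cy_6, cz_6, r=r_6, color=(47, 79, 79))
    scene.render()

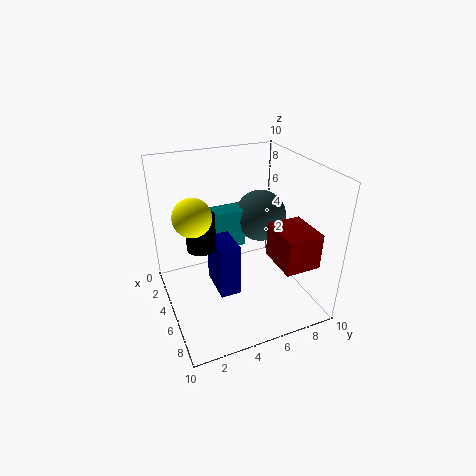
cx_1 = 5.5; cy_1 = 7; cz_1 = 3.5; w_1 = 3; h_1 = 2.5; cx_2 = 1.5; cy_2 = 3.5; cz_2 = 3; d_2 = 3; h_2 = 3; cx_3 = 8.5; cy_3 = 1; cz_3 = 9; cy_4 = 3.5; cz_4 = 0.5; w_4 = 3; d_4 = 1.5; h_4 = 4; cx_5 = 4.5; cy_5 = 2.5; cz_5 = 4.5; r_5 = 1; cy_6 = 8; cz_6 = 5; r_6 = 2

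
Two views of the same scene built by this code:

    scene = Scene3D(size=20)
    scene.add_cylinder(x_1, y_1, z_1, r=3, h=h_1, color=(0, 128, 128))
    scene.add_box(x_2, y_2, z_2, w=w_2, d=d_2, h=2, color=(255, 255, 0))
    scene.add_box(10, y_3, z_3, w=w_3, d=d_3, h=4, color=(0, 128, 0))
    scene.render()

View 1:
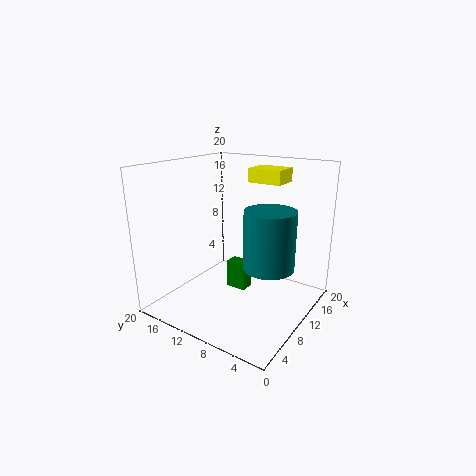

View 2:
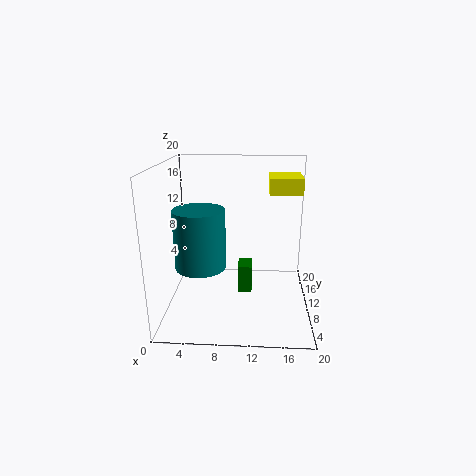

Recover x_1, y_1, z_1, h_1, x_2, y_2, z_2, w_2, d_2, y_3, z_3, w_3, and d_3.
x_1 = 6; y_1 = 3; z_1 = 9; h_1 = 7; x_2 = 14; y_2 = 6; z_2 = 17; w_2 = 4; d_2 = 5; y_3 = 9; z_3 = 2; w_3 = 2; d_3 = 3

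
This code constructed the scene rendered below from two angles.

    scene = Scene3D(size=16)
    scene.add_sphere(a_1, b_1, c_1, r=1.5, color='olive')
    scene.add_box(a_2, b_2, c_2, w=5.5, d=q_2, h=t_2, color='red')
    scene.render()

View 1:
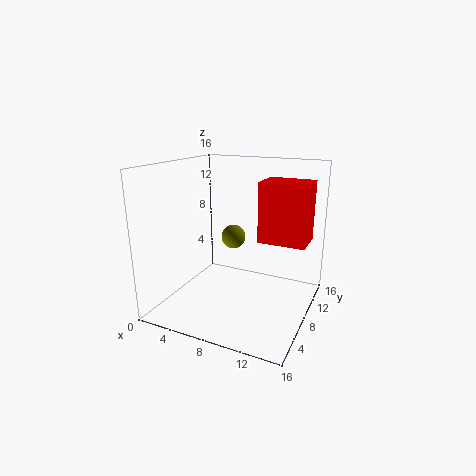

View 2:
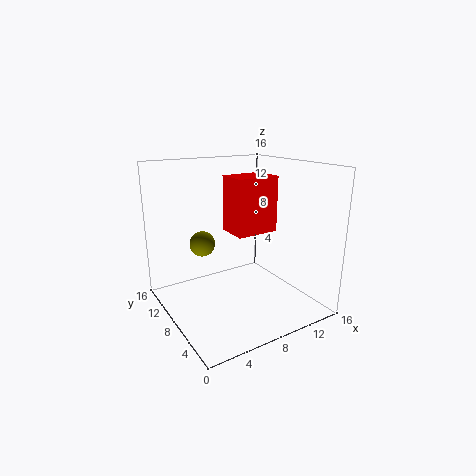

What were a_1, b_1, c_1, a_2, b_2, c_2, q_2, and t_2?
a_1 = 5.5; b_1 = 12; c_1 = 6.5; a_2 = 9.5; b_2 = 10; c_2 = 7; q_2 = 4; t_2 = 7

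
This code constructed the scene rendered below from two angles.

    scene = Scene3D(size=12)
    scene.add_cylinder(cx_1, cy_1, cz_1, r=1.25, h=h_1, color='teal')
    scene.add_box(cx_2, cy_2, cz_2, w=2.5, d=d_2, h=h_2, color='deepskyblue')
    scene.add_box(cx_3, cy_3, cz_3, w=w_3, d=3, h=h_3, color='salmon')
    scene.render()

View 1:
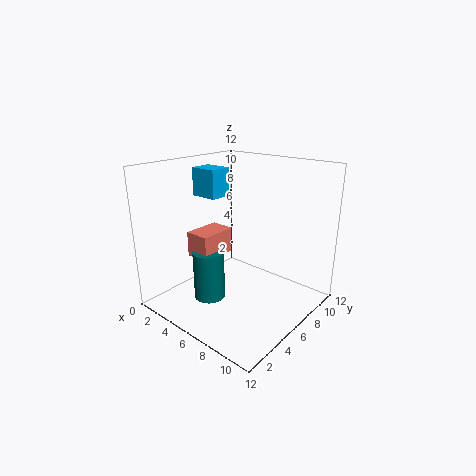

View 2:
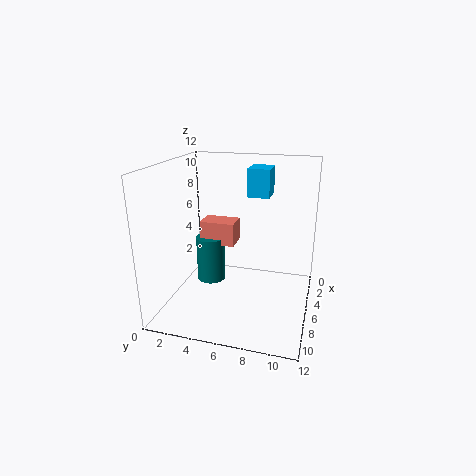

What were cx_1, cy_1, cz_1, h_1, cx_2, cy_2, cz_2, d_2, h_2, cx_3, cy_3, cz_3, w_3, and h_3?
cx_1 = 5.25, cy_1 = 3.25, cz_1 = 1.5, h_1 = 4, cx_2 = 0.75, cy_2 = 6, cz_2 = 8.75, d_2 = 2, h_2 = 2.5, cx_3 = 3.75, cy_3 = 2.5, cz_3 = 5, w_3 = 2, h_3 = 2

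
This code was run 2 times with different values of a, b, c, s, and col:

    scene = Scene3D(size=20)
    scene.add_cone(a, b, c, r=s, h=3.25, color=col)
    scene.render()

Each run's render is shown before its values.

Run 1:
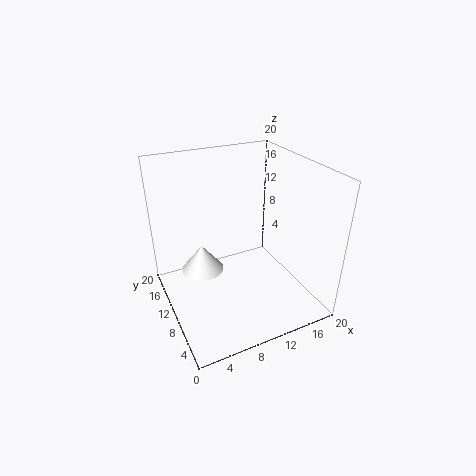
a = 3.5, b = 6.5, c = 9.25, s = 2.5, col = 'white'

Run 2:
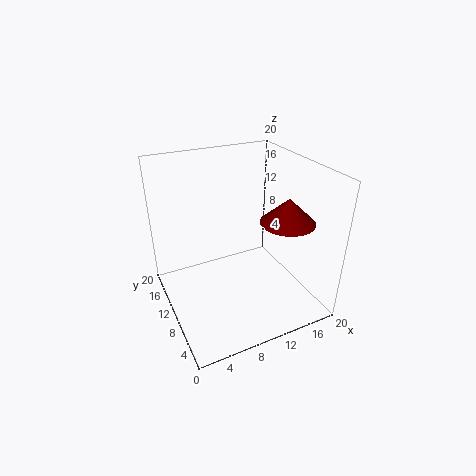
a = 14.5, b = 5, c = 13.75, s = 3.5, col = 'maroon'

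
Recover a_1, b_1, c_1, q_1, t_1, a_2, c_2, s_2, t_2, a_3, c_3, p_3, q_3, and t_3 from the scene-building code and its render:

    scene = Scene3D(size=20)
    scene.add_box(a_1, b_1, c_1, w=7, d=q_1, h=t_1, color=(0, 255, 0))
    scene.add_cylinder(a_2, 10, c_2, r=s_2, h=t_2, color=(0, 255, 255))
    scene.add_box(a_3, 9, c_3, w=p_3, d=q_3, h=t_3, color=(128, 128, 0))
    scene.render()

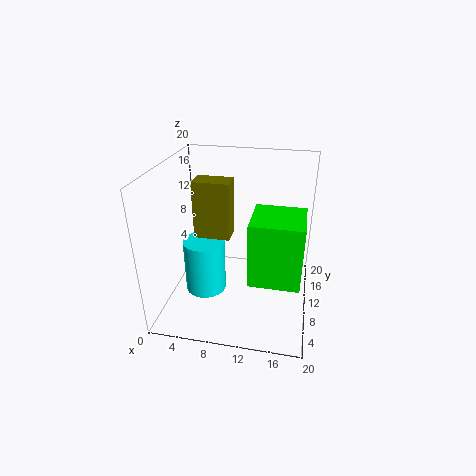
a_1 = 12
b_1 = 6
c_1 = 5
q_1 = 7
t_1 = 9
a_2 = 5
c_2 = 1
s_2 = 3
t_2 = 8
a_3 = 4
c_3 = 10
p_3 = 5
q_3 = 3
t_3 = 8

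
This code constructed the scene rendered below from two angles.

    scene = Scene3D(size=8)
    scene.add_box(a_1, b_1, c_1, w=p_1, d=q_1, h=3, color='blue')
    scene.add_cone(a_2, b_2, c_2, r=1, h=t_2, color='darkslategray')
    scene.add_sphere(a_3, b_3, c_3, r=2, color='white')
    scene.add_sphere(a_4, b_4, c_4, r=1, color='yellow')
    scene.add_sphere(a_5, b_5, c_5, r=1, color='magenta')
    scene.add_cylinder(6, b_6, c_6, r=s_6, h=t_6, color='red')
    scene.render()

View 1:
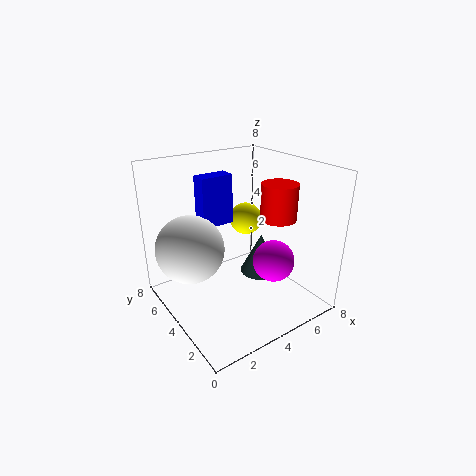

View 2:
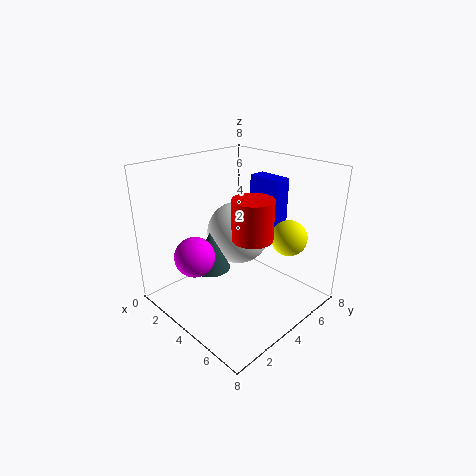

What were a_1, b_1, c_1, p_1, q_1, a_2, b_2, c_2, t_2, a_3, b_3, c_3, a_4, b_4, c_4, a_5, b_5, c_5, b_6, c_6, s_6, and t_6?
a_1 = 3; b_1 = 6; c_1 = 4; p_1 = 2; q_1 = 1; a_2 = 4; b_2 = 2; c_2 = 3; t_2 = 2; a_3 = 2; b_3 = 6; c_3 = 3; a_4 = 6; b_4 = 6; c_4 = 4; a_5 = 4; b_5 = 1; c_5 = 4; b_6 = 3; c_6 = 5; s_6 = 1; t_6 = 2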